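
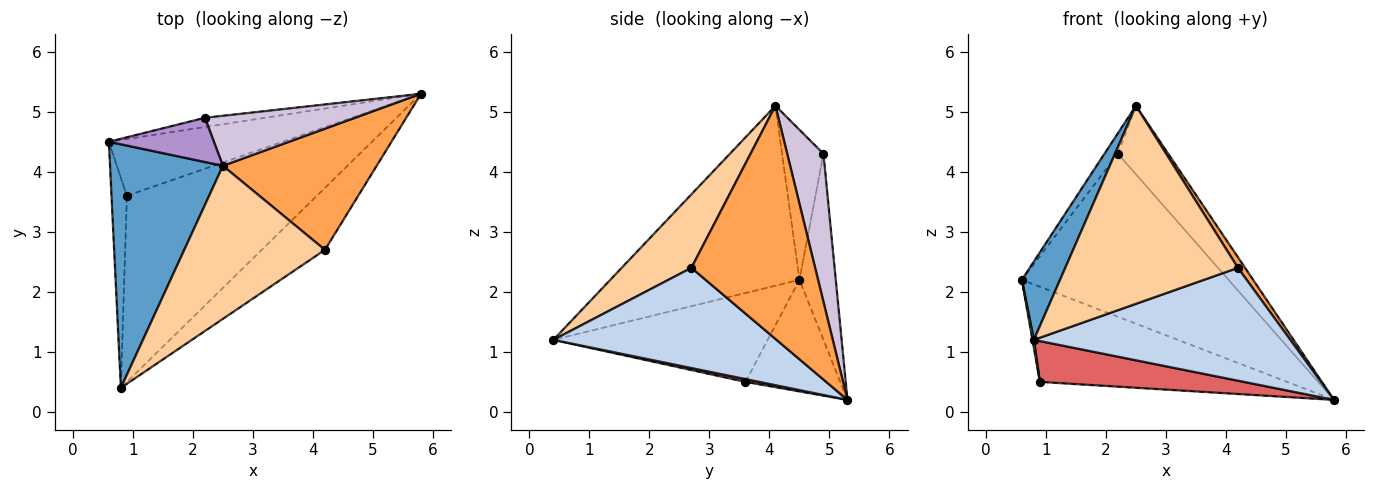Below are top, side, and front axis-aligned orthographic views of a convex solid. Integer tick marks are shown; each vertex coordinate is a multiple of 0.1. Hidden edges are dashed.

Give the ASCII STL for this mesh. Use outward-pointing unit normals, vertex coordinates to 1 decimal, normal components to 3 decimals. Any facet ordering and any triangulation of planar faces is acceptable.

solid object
 facet normal -0.835 -0.168 0.524
  outer loop
   vertex 2.5 4.1 5.1
   vertex 0.6 4.5 2.2
   vertex 0.8 0.4 1.2
  endloop
 endfacet
 facet normal 0.607 -0.697 -0.383
  outer loop
   vertex 4.2 2.7 2.4
   vertex 0.8 0.4 1.2
   vertex 5.8 5.3 0.2
  endloop
 endfacet
 facet normal 0.834 -0.048 0.550
  outer loop
   vertex 4.2 2.7 2.4
   vertex 5.8 5.3 0.2
   vertex 2.5 4.1 5.1
  endloop
 endfacet
 facet normal 0.304 -0.754 0.582
  outer loop
   vertex 4.2 2.7 2.4
   vertex 2.5 4.1 5.1
   vertex 0.8 0.4 1.2
  endloop
 endfacet
 facet normal -0.313 0.816 -0.487
  outer loop
   vertex 0.9 3.6 0.5
   vertex 0.6 4.5 2.2
   vertex 5.8 5.3 0.2
  endloop
 endfacet
 facet normal -0.985 -0.006 -0.170
  outer loop
   vertex 0.9 3.6 0.5
   vertex 0.8 0.4 1.2
   vertex 0.6 4.5 2.2
  endloop
 endfacet
 facet normal 0.014 -0.214 -0.977
  outer loop
   vertex 0.9 3.6 0.5
   vertex 5.8 5.3 0.2
   vertex 0.8 0.4 1.2
  endloop
 endfacet
 facet normal -0.173 0.983 -0.056
  outer loop
   vertex 2.2 4.9 4.3
   vertex 5.8 5.3 0.2
   vertex 0.6 4.5 2.2
  endloop
 endfacet
 facet normal -0.792 0.257 0.554
  outer loop
   vertex 2.2 4.9 4.3
   vertex 0.6 4.5 2.2
   vertex 2.5 4.1 5.1
  endloop
 endfacet
 facet normal 0.503 0.698 0.510
  outer loop
   vertex 2.2 4.9 4.3
   vertex 2.5 4.1 5.1
   vertex 5.8 5.3 0.2
  endloop
 endfacet
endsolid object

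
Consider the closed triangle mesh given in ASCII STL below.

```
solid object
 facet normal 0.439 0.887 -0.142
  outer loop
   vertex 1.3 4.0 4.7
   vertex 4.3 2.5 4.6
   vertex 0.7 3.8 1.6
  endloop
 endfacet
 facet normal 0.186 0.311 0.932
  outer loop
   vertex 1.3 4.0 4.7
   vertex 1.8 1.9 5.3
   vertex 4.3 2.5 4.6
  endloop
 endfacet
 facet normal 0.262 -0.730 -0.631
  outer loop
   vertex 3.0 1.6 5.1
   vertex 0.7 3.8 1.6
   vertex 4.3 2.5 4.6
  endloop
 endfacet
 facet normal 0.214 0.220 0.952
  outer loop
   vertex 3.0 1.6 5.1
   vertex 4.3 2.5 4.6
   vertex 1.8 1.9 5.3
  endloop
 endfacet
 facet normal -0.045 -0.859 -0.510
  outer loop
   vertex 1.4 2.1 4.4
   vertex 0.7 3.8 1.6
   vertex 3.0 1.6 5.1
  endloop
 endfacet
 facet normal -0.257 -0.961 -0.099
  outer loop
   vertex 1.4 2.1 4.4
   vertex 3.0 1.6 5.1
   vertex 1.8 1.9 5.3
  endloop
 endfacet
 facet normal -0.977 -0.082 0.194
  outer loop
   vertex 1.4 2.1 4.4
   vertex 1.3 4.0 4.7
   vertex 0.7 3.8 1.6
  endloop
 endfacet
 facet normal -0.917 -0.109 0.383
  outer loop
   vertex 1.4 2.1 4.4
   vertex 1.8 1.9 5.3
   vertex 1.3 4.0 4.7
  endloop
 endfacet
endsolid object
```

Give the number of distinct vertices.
6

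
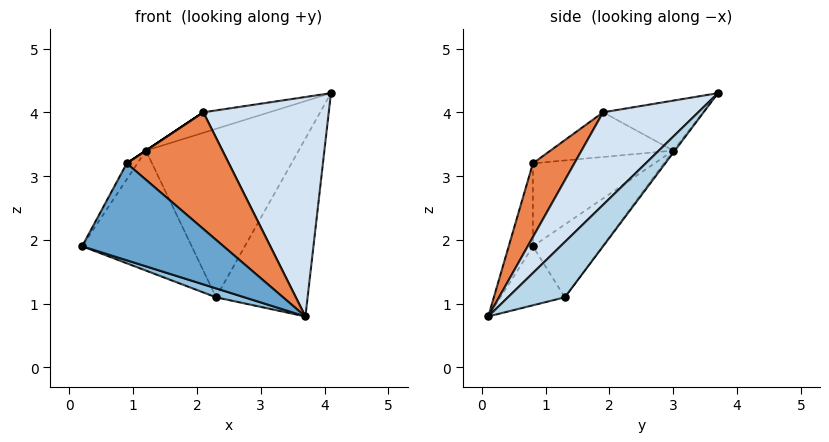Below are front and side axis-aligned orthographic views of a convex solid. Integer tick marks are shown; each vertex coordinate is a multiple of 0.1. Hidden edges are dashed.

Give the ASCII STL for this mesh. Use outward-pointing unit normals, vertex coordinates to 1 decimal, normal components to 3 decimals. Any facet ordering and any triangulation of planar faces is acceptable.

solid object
 facet normal -0.168 -0.982 0.090
  outer loop
   vertex 0.9 0.8 3.2
   vertex 0.2 0.8 1.9
   vertex 3.7 0.1 0.8
  endloop
 endfacet
 facet normal -0.323 -0.142 -0.936
  outer loop
   vertex 2.3 1.3 1.1
   vertex 3.7 0.1 0.8
   vertex 0.2 0.8 1.9
  endloop
 endfacet
 facet normal 0.386 0.621 -0.683
  outer loop
   vertex 2.3 1.3 1.1
   vertex 4.1 3.7 4.3
   vertex 3.7 0.1 0.8
  endloop
 endfacet
 facet normal 0.483 -0.637 0.600
  outer loop
   vertex 2.1 1.9 4.0
   vertex 3.7 0.1 0.8
   vertex 4.1 3.7 4.3
  endloop
 endfacet
 facet normal 0.307 -0.756 0.579
  outer loop
   vertex 2.1 1.9 4.0
   vertex 0.9 0.8 3.2
   vertex 3.7 0.1 0.8
  endloop
 endfacet
 facet normal -0.403 0.634 -0.661
  outer loop
   vertex 1.2 3.0 3.4
   vertex 2.3 1.3 1.1
   vertex 0.2 0.8 1.9
  endloop
 endfacet
 facet normal -0.008 0.802 -0.597
  outer loop
   vertex 1.2 3.0 3.4
   vertex 4.1 3.7 4.3
   vertex 2.3 1.3 1.1
  endloop
 endfacet
 facet normal -0.338 0.223 0.915
  outer loop
   vertex 1.2 3.0 3.4
   vertex 2.1 1.9 4.0
   vertex 4.1 3.7 4.3
  endloop
 endfacet
 facet normal -0.878 0.077 0.473
  outer loop
   vertex 1.2 3.0 3.4
   vertex 0.2 0.8 1.9
   vertex 0.9 0.8 3.2
  endloop
 endfacet
 facet normal -0.555 0.000 0.832
  outer loop
   vertex 1.2 3.0 3.4
   vertex 0.9 0.8 3.2
   vertex 2.1 1.9 4.0
  endloop
 endfacet
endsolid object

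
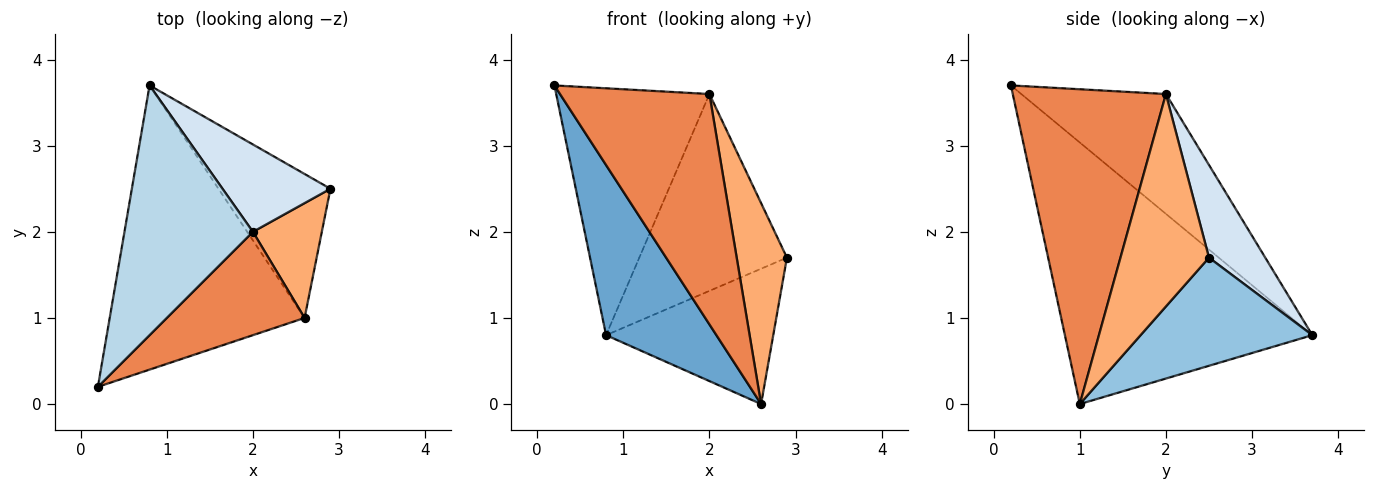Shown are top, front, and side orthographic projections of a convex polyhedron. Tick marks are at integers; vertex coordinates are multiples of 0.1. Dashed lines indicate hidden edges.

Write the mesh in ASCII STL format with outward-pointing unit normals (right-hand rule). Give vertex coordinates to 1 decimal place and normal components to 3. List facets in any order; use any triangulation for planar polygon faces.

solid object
 facet normal -0.755 -0.337 -0.563
  outer loop
   vertex 2.6 1.0 0.0
   vertex 0.2 0.2 3.7
   vertex 0.8 3.7 0.8
  endloop
 endfacet
 facet normal 0.575 0.560 -0.596
  outer loop
   vertex 2.6 1.0 0.0
   vertex 0.8 3.7 0.8
   vertex 2.9 2.5 1.7
  endloop
 endfacet
 facet normal -0.553 0.586 0.593
  outer loop
   vertex 2.0 2.0 3.6
   vertex 0.8 3.7 0.8
   vertex 0.2 0.2 3.7
  endloop
 endfacet
 facet normal 0.329 0.863 0.383
  outer loop
   vertex 2.0 2.0 3.6
   vertex 2.9 2.5 1.7
   vertex 0.8 3.7 0.8
  endloop
 endfacet
 facet normal 0.683 -0.666 0.299
  outer loop
   vertex 2.0 2.0 3.6
   vertex 0.2 0.2 3.7
   vertex 2.6 1.0 0.0
  endloop
 endfacet
 facet normal 0.837 -0.475 0.271
  outer loop
   vertex 2.0 2.0 3.6
   vertex 2.6 1.0 0.0
   vertex 2.9 2.5 1.7
  endloop
 endfacet
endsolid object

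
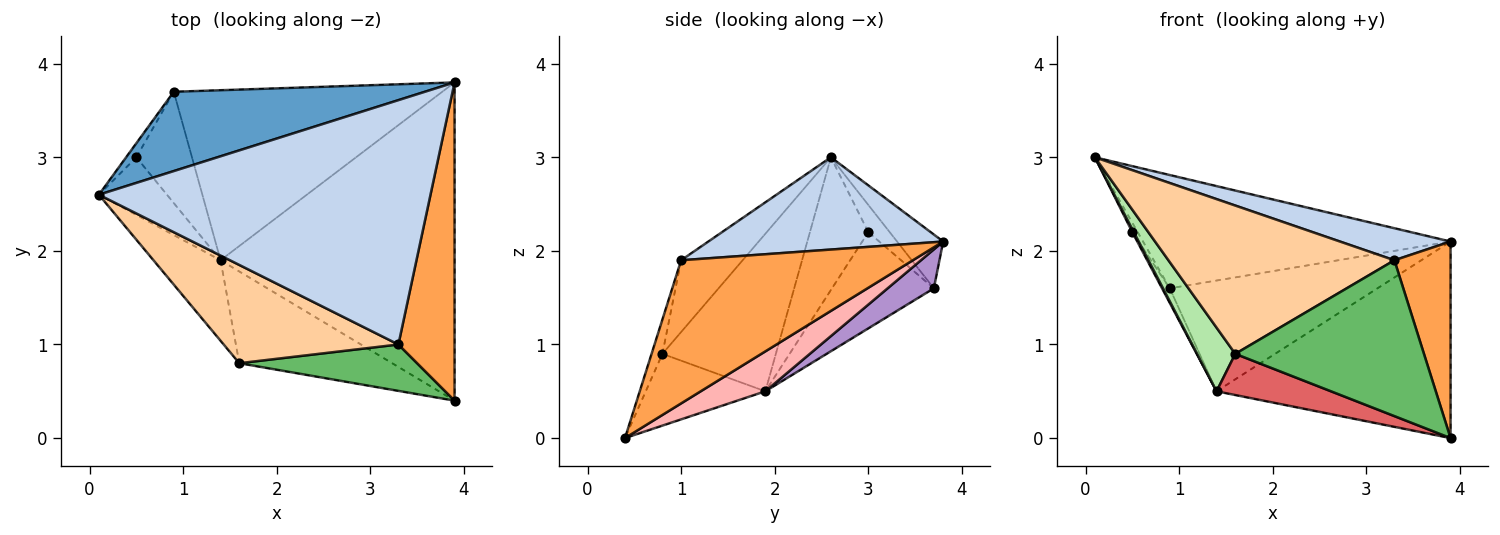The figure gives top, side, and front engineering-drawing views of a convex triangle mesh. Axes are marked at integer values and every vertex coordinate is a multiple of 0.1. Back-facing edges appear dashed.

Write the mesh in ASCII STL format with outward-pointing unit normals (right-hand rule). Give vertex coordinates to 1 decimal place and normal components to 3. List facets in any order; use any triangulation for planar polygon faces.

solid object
 facet normal -0.122 0.813 0.569
  outer loop
   vertex 0.9 3.7 1.6
   vertex 0.1 2.6 3.0
   vertex 3.9 3.8 2.1
  endloop
 endfacet
 facet normal 0.266 -0.125 0.956
  outer loop
   vertex 3.3 1.0 1.9
   vertex 3.9 3.8 2.1
   vertex 0.1 2.6 3.0
  endloop
 endfacet
 facet normal 0.908 -0.220 0.356
  outer loop
   vertex 3.3 1.0 1.9
   vertex 3.9 0.4 0.0
   vertex 3.9 3.8 2.1
  endloop
 endfacet
 facet normal -0.221 -0.813 0.539
  outer loop
   vertex 3.3 1.0 1.9
   vertex 0.1 2.6 3.0
   vertex 1.6 0.8 0.9
  endloop
 endfacet
 facet normal -0.055 -0.957 0.285
  outer loop
   vertex 3.3 1.0 1.9
   vertex 1.6 0.8 0.9
   vertex 3.9 0.4 0.0
  endloop
 endfacet
 facet normal -0.879 -0.296 -0.374
  outer loop
   vertex 1.4 1.9 0.5
   vertex 1.6 0.8 0.9
   vertex 0.1 2.6 3.0
  endloop
 endfacet
 facet normal -0.394 -0.377 -0.839
  outer loop
   vertex 1.4 1.9 0.5
   vertex 3.9 0.4 0.0
   vertex 1.6 0.8 0.9
  endloop
 endfacet
 facet normal 0.144 0.520 -0.842
  outer loop
   vertex 1.4 1.9 0.5
   vertex 3.9 3.8 2.1
   vertex 3.9 0.4 0.0
  endloop
 endfacet
 facet normal 0.121 0.542 -0.832
  outer loop
   vertex 1.4 1.9 0.5
   vertex 0.9 3.7 1.6
   vertex 3.9 3.8 2.1
  endloop
 endfacet
 facet normal -0.912 0.228 -0.342
  outer loop
   vertex 0.5 3.0 2.2
   vertex 0.1 2.6 3.0
   vertex 0.9 3.7 1.6
  endloop
 endfacet
 facet normal -0.890 -0.023 -0.456
  outer loop
   vertex 0.5 3.0 2.2
   vertex 1.4 1.9 0.5
   vertex 0.1 2.6 3.0
  endloop
 endfacet
 facet normal -0.864 0.065 -0.500
  outer loop
   vertex 0.5 3.0 2.2
   vertex 0.9 3.7 1.6
   vertex 1.4 1.9 0.5
  endloop
 endfacet
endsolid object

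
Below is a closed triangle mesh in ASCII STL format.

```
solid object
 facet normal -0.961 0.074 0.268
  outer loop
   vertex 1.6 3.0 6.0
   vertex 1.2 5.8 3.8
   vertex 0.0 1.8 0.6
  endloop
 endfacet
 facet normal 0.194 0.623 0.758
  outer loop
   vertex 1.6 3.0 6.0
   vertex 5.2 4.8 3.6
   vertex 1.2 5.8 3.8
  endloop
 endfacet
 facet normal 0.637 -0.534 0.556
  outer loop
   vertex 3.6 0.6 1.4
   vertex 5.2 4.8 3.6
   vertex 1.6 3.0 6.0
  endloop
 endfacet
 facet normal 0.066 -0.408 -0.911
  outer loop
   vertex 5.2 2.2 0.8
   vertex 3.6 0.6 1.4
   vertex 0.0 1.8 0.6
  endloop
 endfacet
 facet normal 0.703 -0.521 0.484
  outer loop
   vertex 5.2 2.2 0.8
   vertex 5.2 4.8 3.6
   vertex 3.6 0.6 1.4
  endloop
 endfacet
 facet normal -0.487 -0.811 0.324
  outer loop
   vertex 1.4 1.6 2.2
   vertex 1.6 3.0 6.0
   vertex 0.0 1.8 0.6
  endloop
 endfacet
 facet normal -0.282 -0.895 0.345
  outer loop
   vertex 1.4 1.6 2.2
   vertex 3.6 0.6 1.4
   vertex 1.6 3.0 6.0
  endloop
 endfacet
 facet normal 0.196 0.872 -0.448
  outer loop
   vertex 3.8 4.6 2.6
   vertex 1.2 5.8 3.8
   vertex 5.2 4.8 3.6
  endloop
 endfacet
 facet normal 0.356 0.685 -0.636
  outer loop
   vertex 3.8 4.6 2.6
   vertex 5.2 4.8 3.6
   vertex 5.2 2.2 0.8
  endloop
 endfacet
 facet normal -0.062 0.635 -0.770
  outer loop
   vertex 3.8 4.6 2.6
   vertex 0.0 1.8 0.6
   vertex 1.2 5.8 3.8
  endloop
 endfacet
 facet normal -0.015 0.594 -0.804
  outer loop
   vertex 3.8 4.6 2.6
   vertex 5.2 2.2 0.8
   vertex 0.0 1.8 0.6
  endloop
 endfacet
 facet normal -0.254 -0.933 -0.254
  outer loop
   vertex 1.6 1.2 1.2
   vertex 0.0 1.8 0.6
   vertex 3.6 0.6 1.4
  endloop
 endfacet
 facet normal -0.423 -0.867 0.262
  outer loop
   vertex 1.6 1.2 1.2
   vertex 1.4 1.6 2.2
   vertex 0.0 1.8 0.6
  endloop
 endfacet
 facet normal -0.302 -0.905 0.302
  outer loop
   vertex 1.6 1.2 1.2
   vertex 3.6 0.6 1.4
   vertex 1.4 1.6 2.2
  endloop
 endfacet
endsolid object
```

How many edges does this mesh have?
21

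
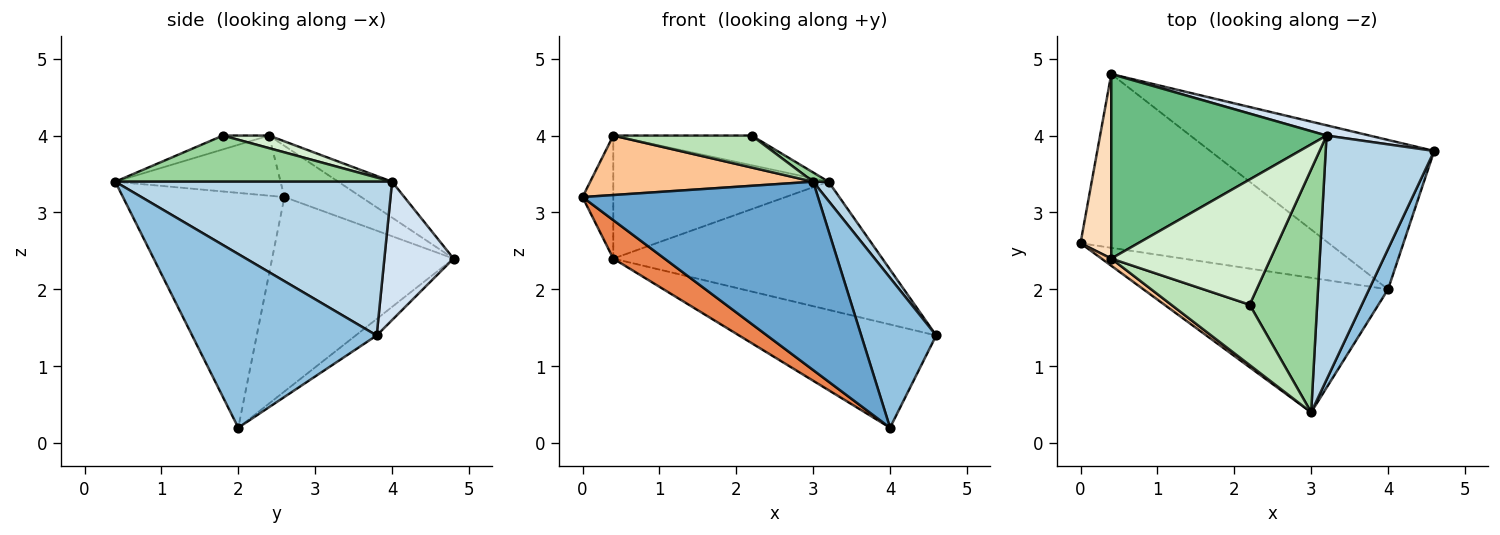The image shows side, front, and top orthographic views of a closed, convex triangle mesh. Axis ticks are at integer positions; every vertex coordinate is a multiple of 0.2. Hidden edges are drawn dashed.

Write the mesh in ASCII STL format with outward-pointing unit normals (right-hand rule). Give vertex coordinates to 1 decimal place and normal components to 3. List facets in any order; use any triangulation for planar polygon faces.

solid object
 facet normal -0.487 -0.711 -0.508
  outer loop
   vertex 4.0 2.0 0.2
   vertex 3.0 0.4 3.4
   vertex 0.0 2.6 3.2
  endloop
 endfacet
 facet normal 0.922 -0.374 0.101
  outer loop
   vertex 4.0 2.0 0.2
   vertex 4.6 3.8 1.4
   vertex 3.0 0.4 3.4
  endloop
 endfacet
 facet normal 0.816 -0.045 0.576
  outer loop
   vertex 3.2 4.0 3.4
   vertex 3.0 0.4 3.4
   vertex 4.6 3.8 1.4
  endloop
 endfacet
 facet normal 0.248 0.966 0.077
  outer loop
   vertex 0.4 4.8 2.4
   vertex 3.2 4.0 3.4
   vertex 4.6 3.8 1.4
  endloop
 endfacet
 facet normal -0.607 -0.172 -0.776
  outer loop
   vertex 0.4 4.8 2.4
   vertex 4.0 2.0 0.2
   vertex 0.0 2.6 3.2
  endloop
 endfacet
 facet normal -0.060 0.568 -0.821
  outer loop
   vertex 0.4 4.8 2.4
   vertex 4.6 3.8 1.4
   vertex 4.0 2.0 0.2
  endloop
 endfacet
 facet normal -0.593 -0.800 0.096
  outer loop
   vertex 0.4 2.4 4.0
   vertex 0.0 2.6 3.2
   vertex 3.0 0.4 3.4
  endloop
 endfacet
 facet normal -0.811 0.324 0.487
  outer loop
   vertex 0.4 2.4 4.0
   vertex 0.4 4.8 2.4
   vertex 0.0 2.6 3.2
  endloop
 endfacet
 facet normal -0.137 0.549 0.824
  outer loop
   vertex 0.4 2.4 4.0
   vertex 3.2 4.0 3.4
   vertex 0.4 4.8 2.4
  endloop
 endfacet
 facet normal 0.564 -0.031 0.825
  outer loop
   vertex 2.2 1.8 4.0
   vertex 3.0 0.4 3.4
   vertex 3.2 4.0 3.4
  endloop
 endfacet
 facet normal -0.154 -0.462 0.873
  outer loop
   vertex 2.2 1.8 4.0
   vertex 0.4 2.4 4.0
   vertex 3.0 0.4 3.4
  endloop
 endfacet
 facet normal 0.077 0.230 0.970
  outer loop
   vertex 2.2 1.8 4.0
   vertex 3.2 4.0 3.4
   vertex 0.4 2.4 4.0
  endloop
 endfacet
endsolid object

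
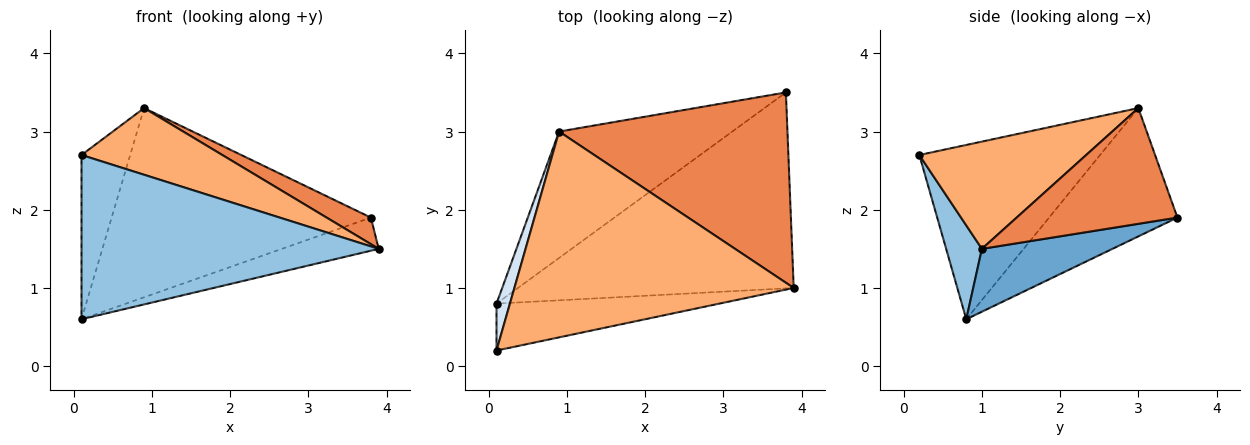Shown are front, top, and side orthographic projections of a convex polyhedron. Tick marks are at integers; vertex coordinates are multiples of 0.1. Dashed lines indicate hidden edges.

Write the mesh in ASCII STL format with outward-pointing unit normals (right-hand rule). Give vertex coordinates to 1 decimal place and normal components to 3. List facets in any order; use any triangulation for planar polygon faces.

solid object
 facet normal 0.219 0.163 -0.962
  outer loop
   vertex 3.8 3.5 1.9
   vertex 3.9 1.0 1.5
   vertex 0.1 0.8 0.6
  endloop
 endfacet
 facet normal 0.115 -0.955 -0.273
  outer loop
   vertex 0.1 0.2 2.7
   vertex 0.1 0.8 0.6
   vertex 3.9 1.0 1.5
  endloop
 endfacet
 facet normal -0.381 0.769 -0.514
  outer loop
   vertex 0.9 3.0 3.3
   vertex 3.8 3.5 1.9
   vertex 0.1 0.8 0.6
  endloop
 endfacet
 facet normal -0.963 0.259 0.074
  outer loop
   vertex 0.9 3.0 3.3
   vertex 0.1 0.8 0.6
   vertex 0.1 0.2 2.7
  endloop
 endfacet
 facet normal 0.449 -0.124 0.885
  outer loop
   vertex 0.9 3.0 3.3
   vertex 3.9 1.0 1.5
   vertex 3.8 3.5 1.9
  endloop
 endfacet
 facet normal 0.343 -0.290 0.894
  outer loop
   vertex 0.9 3.0 3.3
   vertex 0.1 0.2 2.7
   vertex 3.9 1.0 1.5
  endloop
 endfacet
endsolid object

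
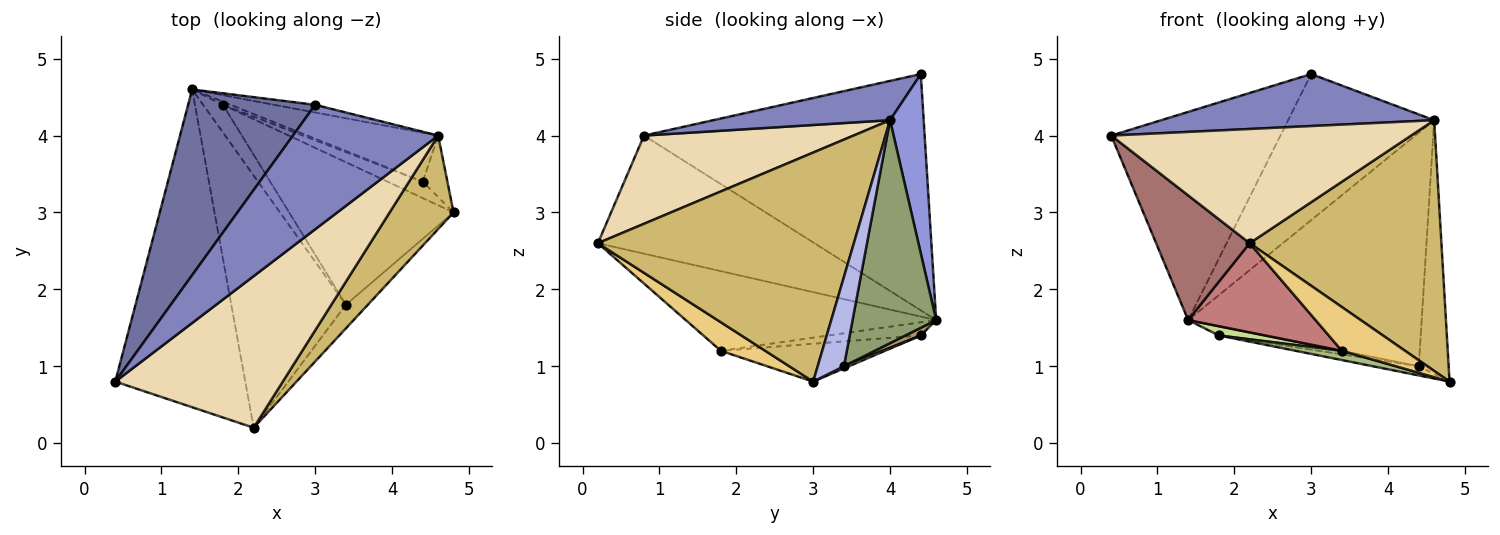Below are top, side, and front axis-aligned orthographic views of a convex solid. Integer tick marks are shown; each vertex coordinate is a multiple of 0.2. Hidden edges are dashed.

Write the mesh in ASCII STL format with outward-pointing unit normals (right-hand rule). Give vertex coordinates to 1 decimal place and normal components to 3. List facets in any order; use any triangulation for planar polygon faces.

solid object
 facet normal -0.778 0.469 0.418
  outer loop
   vertex 3.0 4.4 4.8
   vertex 1.4 4.6 1.6
   vertex 0.4 0.8 4.0
  endloop
 endfacet
 facet normal 0.242 -0.374 0.895
  outer loop
   vertex 4.6 4.0 4.2
   vertex 3.0 4.4 4.8
   vertex 0.4 0.8 4.0
  endloop
 endfacet
 facet normal 0.224 0.973 -0.051
  outer loop
   vertex 4.6 4.0 4.2
   vertex 1.4 4.6 1.6
   vertex 3.0 4.4 4.8
  endloop
 endfacet
 facet normal 0.649 0.739 -0.179
  outer loop
   vertex 4.4 3.4 1.0
   vertex 4.6 4.0 4.2
   vertex 4.8 3.0 0.8
  endloop
 endfacet
 facet normal 0.331 0.924 -0.194
  outer loop
   vertex 4.4 3.4 1.0
   vertex 1.4 4.6 1.6
   vertex 4.6 4.0 4.2
  endloop
 endfacet
 facet normal -0.224 -0.063 -0.973
  outer loop
   vertex 1.8 4.4 1.4
   vertex 4.8 3.0 0.8
   vertex 3.4 1.8 1.2
  endloop
 endfacet
 facet normal -0.535 -0.267 -0.802
  outer loop
   vertex 1.8 4.4 1.4
   vertex 3.4 1.8 1.2
   vertex 1.4 4.6 1.6
  endloop
 endfacet
 facet normal 0.054 0.490 -0.870
  outer loop
   vertex 1.8 4.4 1.4
   vertex 4.4 3.4 1.0
   vertex 4.8 3.0 0.8
  endloop
 endfacet
 facet normal 0.302 0.905 -0.302
  outer loop
   vertex 1.8 4.4 1.4
   vertex 1.4 4.6 1.6
   vertex 4.4 3.4 1.0
  endloop
 endfacet
 facet normal 0.781 -0.585 0.218
  outer loop
   vertex 2.2 0.2 2.6
   vertex 4.8 3.0 0.8
   vertex 4.6 4.0 4.2
  endloop
 endfacet
 facet normal 0.526 -0.748 -0.404
  outer loop
   vertex 2.2 0.2 2.6
   vertex 3.4 1.8 1.2
   vertex 4.8 3.0 0.8
  endloop
 endfacet
 facet normal 0.388 -0.555 0.736
  outer loop
   vertex 2.2 0.2 2.6
   vertex 4.6 4.0 4.2
   vertex 0.4 0.8 4.0
  endloop
 endfacet
 facet normal -0.646 -0.279 -0.711
  outer loop
   vertex 2.2 0.2 2.6
   vertex 0.4 0.8 4.0
   vertex 1.4 4.6 1.6
  endloop
 endfacet
 facet normal -0.548 -0.279 -0.789
  outer loop
   vertex 2.2 0.2 2.6
   vertex 1.4 4.6 1.6
   vertex 3.4 1.8 1.2
  endloop
 endfacet
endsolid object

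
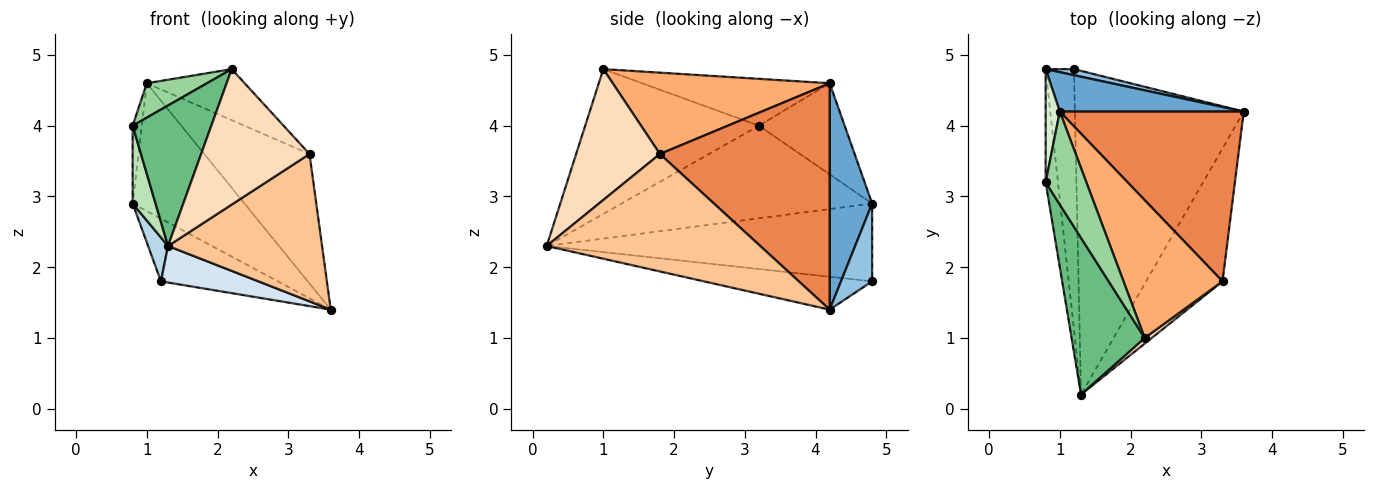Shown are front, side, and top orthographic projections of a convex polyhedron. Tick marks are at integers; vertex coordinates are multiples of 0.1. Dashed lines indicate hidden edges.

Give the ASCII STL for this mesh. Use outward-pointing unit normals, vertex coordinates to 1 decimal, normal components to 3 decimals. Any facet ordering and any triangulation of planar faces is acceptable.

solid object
 facet normal 0.341 0.898 0.277
  outer loop
   vertex 1.0 4.2 4.6
   vertex 3.6 4.2 1.4
   vertex 0.8 4.8 2.9
  endloop
 endfacet
 facet normal 0.256 0.962 0.093
  outer loop
   vertex 1.2 4.8 1.8
   vertex 0.8 4.8 2.9
   vertex 3.6 4.2 1.4
  endloop
 endfacet
 facet normal -0.938 -0.057 -0.341
  outer loop
   vertex 1.2 4.8 1.8
   vertex 1.3 0.2 2.3
   vertex 0.8 4.8 2.9
  endloop
 endfacet
 facet normal -0.190 -0.110 -0.976
  outer loop
   vertex 1.2 4.8 1.8
   vertex 3.6 4.2 1.4
   vertex 1.3 0.2 2.3
  endloop
 endfacet
 facet normal 0.699 0.433 0.568
  outer loop
   vertex 3.3 1.8 3.6
   vertex 3.6 4.2 1.4
   vertex 1.0 4.2 4.6
  endloop
 endfacet
 facet normal 0.610 0.275 0.743
  outer loop
   vertex 3.3 1.8 3.6
   vertex 1.0 4.2 4.6
   vertex 2.2 1.0 4.8
  endloop
 endfacet
 facet normal 0.717 -0.517 -0.467
  outer loop
   vertex 3.3 1.8 3.6
   vertex 1.3 0.2 2.3
   vertex 3.6 4.2 1.4
  endloop
 endfacet
 facet normal 0.611 -0.791 0.033
  outer loop
   vertex 3.3 1.8 3.6
   vertex 2.2 1.0 4.8
   vertex 1.3 0.2 2.3
  endloop
 endfacet
 facet normal -0.828 -0.375 0.418
  outer loop
   vertex 0.8 3.2 4.0
   vertex 1.3 0.2 2.3
   vertex 2.2 1.0 4.8
  endloop
 endfacet
 facet normal -0.734 -0.235 0.637
  outer loop
   vertex 0.8 3.2 4.0
   vertex 2.2 1.0 4.8
   vertex 1.0 4.2 4.6
  endloop
 endfacet
 facet normal -0.987 -0.090 -0.131
  outer loop
   vertex 0.8 3.2 4.0
   vertex 0.8 4.8 2.9
   vertex 1.3 0.2 2.3
  endloop
 endfacet
 facet normal -0.983 0.105 0.153
  outer loop
   vertex 0.8 3.2 4.0
   vertex 1.0 4.2 4.6
   vertex 0.8 4.8 2.9
  endloop
 endfacet
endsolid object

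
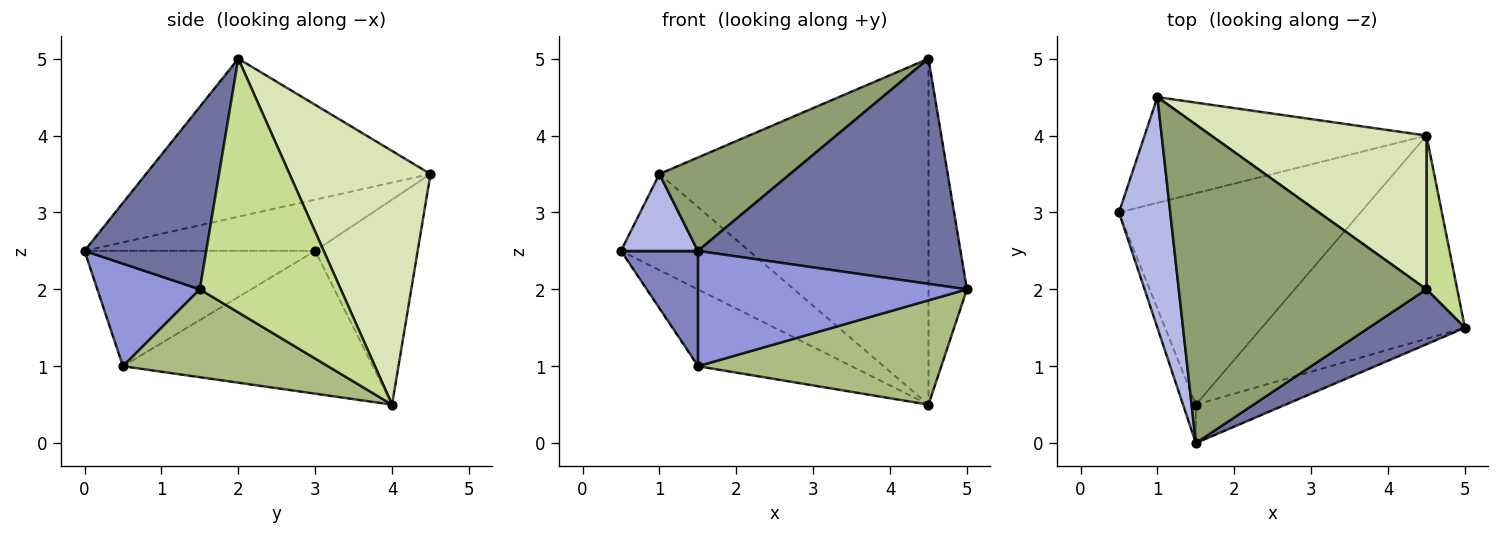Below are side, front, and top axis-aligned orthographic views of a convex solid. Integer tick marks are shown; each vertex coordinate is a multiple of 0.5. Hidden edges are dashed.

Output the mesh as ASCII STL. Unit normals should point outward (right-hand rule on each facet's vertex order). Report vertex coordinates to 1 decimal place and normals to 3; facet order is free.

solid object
 facet normal 0.411 -0.886 0.216
  outer loop
   vertex 4.5 2.0 5.0
   vertex 1.5 0.0 2.5
   vertex 5.0 1.5 2.0
  endloop
 endfacet
 facet normal -0.943 -0.314 -0.105
  outer loop
   vertex 1.5 0.5 1.0
   vertex 1.5 0.0 2.5
   vertex 0.5 3.0 2.5
  endloop
 endfacet
 facet normal 0.340 -0.892 -0.297
  outer loop
   vertex 1.5 0.5 1.0
   vertex 5.0 1.5 2.0
   vertex 1.5 0.0 2.5
  endloop
 endfacet
 facet normal -0.688 -0.229 0.688
  outer loop
   vertex 1.0 4.5 3.5
   vertex 0.5 3.0 2.5
   vertex 1.5 0.0 2.5
  endloop
 endfacet
 facet normal -0.522 -0.240 0.818
  outer loop
   vertex 1.0 4.5 3.5
   vertex 1.5 0.0 2.5
   vertex 4.5 2.0 5.0
  endloop
 endfacet
 facet normal 0.359 -0.426 -0.830
  outer loop
   vertex 4.5 4.0 0.5
   vertex 5.0 1.5 2.0
   vertex 1.5 0.5 1.0
  endloop
 endfacet
 facet normal 0.958 0.261 0.116
  outer loop
   vertex 4.5 4.0 0.5
   vertex 4.5 2.0 5.0
   vertex 5.0 1.5 2.0
  endloop
 endfacet
 facet normal 0.432 0.824 0.366
  outer loop
   vertex 4.5 4.0 0.5
   vertex 1.0 4.5 3.5
   vertex 4.5 2.0 5.0
  endloop
 endfacet
 facet normal -0.485 0.299 -0.822
  outer loop
   vertex 4.5 4.0 0.5
   vertex 1.5 0.5 1.0
   vertex 0.5 3.0 2.5
  endloop
 endfacet
 facet normal -0.474 0.592 -0.652
  outer loop
   vertex 4.5 4.0 0.5
   vertex 0.5 3.0 2.5
   vertex 1.0 4.5 3.5
  endloop
 endfacet
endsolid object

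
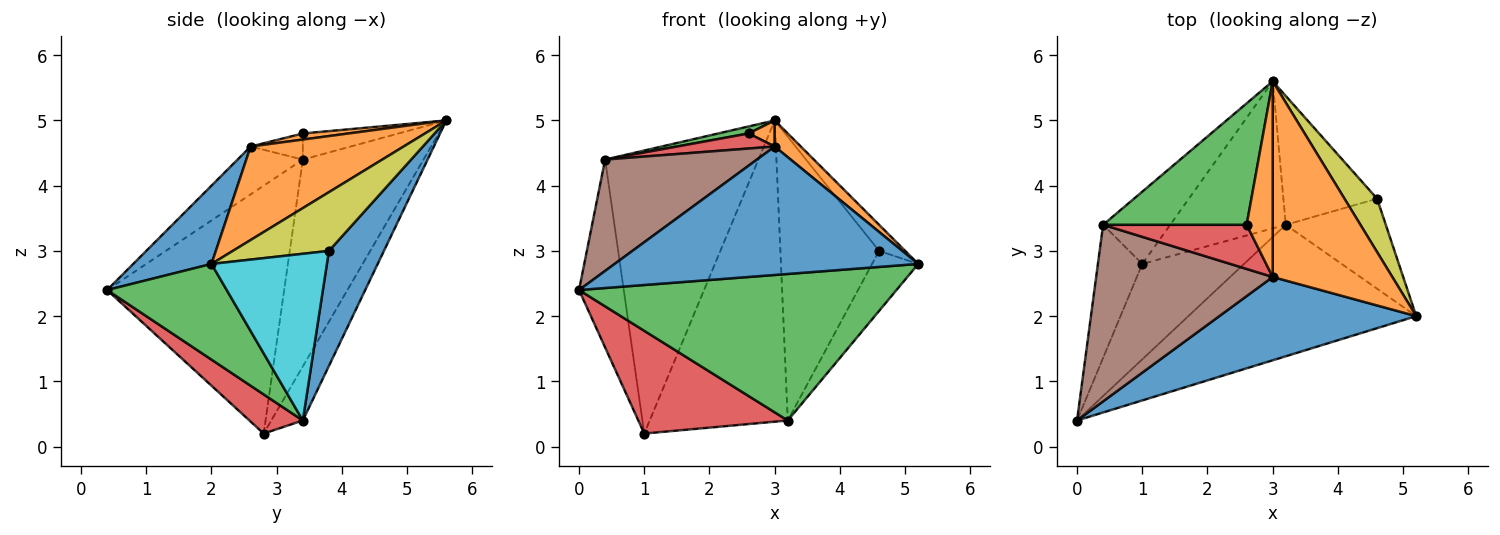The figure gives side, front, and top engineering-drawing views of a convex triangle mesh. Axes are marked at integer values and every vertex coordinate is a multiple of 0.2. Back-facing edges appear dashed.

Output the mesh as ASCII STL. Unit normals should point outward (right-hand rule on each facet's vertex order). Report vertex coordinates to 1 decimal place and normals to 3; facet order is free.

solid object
 facet normal 0.211 -0.820 0.532
  outer loop
   vertex 3.0 2.6 4.6
   vertex 0.0 0.4 2.4
   vertex 5.2 2.0 2.8
  endloop
 endfacet
 facet normal 0.613 -0.104 0.783
  outer loop
   vertex 3.0 2.6 4.6
   vertex 5.2 2.0 2.8
   vertex 3.0 5.6 5.0
  endloop
 endfacet
 facet normal 0.270 -0.717 -0.643
  outer loop
   vertex 3.2 3.4 0.4
   vertex 5.2 2.0 2.8
   vertex 0.0 0.4 2.4
  endloop
 endfacet
 facet normal 0.253 -0.709 -0.658
  outer loop
   vertex 3.2 3.4 0.4
   vertex 0.0 0.4 2.4
   vertex 1.0 2.8 0.2
  endloop
 endfacet
 facet normal -0.201 0.880 -0.430
  outer loop
   vertex 3.2 3.4 0.4
   vertex 1.0 2.8 0.2
   vertex 3.0 5.6 5.0
  endloop
 endfacet
 facet normal -0.223 -0.520 0.825
  outer loop
   vertex 0.4 3.4 4.4
   vertex 0.0 0.4 2.4
   vertex 3.0 2.6 4.6
  endloop
 endfacet
 facet normal -0.955 0.241 -0.171
  outer loop
   vertex 0.4 3.4 4.4
   vertex 1.0 2.8 0.2
   vertex 0.0 0.4 2.4
  endloop
 endfacet
 facet normal -0.606 0.770 -0.197
  outer loop
   vertex 0.4 3.4 4.4
   vertex 3.0 5.6 5.0
   vertex 1.0 2.8 0.2
  endloop
 endfacet
 facet normal 0.851 0.231 0.473
  outer loop
   vertex 4.6 3.8 3.0
   vertex 3.0 5.6 5.0
   vertex 5.2 2.0 2.8
  endloop
 endfacet
 facet normal 0.811 0.324 -0.487
  outer loop
   vertex 4.6 3.8 3.0
   vertex 5.2 2.0 2.8
   vertex 3.2 3.4 0.4
  endloop
 endfacet
 facet normal 0.453 0.812 -0.369
  outer loop
   vertex 4.6 3.8 3.0
   vertex 3.2 3.4 0.4
   vertex 3.0 5.6 5.0
  endloop
 endfacet
 facet normal 0.225 -0.129 0.966
  outer loop
   vertex 2.6 3.4 4.8
   vertex 3.0 2.6 4.6
   vertex 3.0 5.6 5.0
  endloop
 endfacet
 facet normal -0.179 -0.057 0.982
  outer loop
   vertex 2.6 3.4 4.8
   vertex 3.0 5.6 5.0
   vertex 0.4 3.4 4.4
  endloop
 endfacet
 facet normal -0.170 -0.318 0.933
  outer loop
   vertex 2.6 3.4 4.8
   vertex 0.4 3.4 4.4
   vertex 3.0 2.6 4.6
  endloop
 endfacet
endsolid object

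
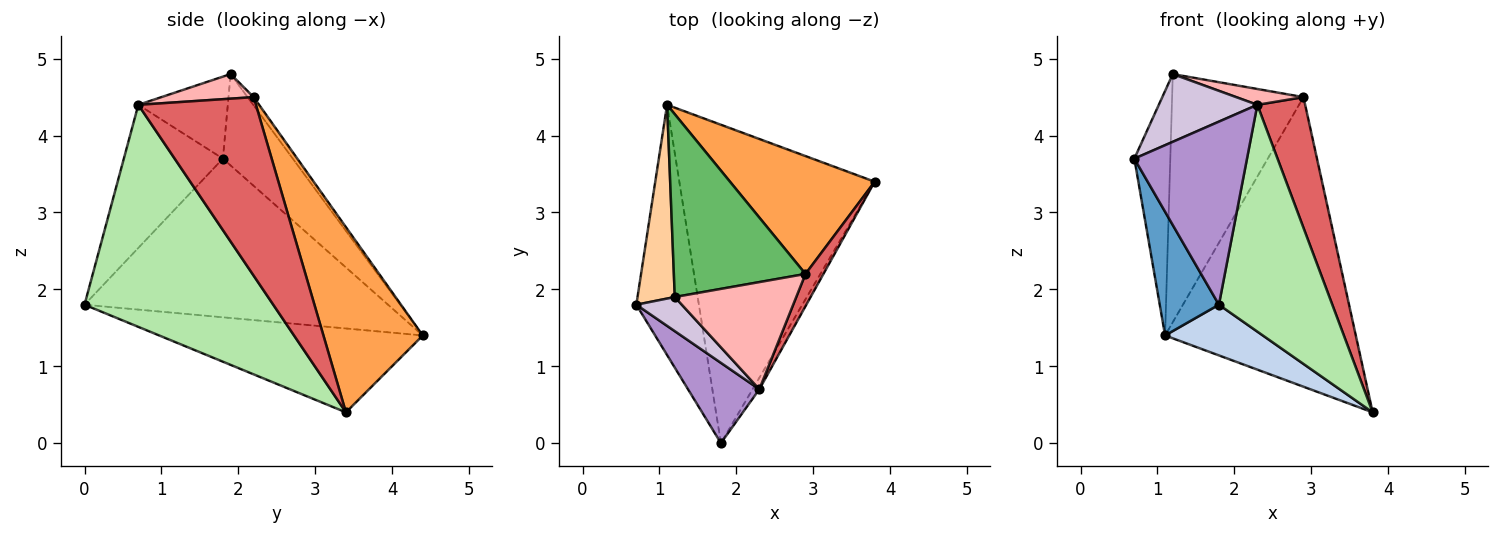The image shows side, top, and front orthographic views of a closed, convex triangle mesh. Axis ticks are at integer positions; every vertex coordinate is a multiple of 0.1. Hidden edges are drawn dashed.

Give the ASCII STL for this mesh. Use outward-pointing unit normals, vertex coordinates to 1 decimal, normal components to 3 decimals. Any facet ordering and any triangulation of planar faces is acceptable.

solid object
 facet normal -0.915 -0.178 -0.361
  outer loop
   vertex 1.8 0.0 1.8
   vertex 0.7 1.8 3.7
   vertex 1.1 4.4 1.4
  endloop
 endfacet
 facet normal -0.390 -0.145 -0.909
  outer loop
   vertex 1.8 0.0 1.8
   vertex 1.1 4.4 1.4
   vertex 3.8 3.4 0.4
  endloop
 endfacet
 facet normal 0.435 0.834 0.340
  outer loop
   vertex 2.9 2.2 4.5
   vertex 3.8 3.4 0.4
   vertex 1.1 4.4 1.4
  endloop
 endfacet
 facet normal -0.836 0.430 0.341
  outer loop
   vertex 1.2 1.9 4.8
   vertex 1.1 4.4 1.4
   vertex 0.7 1.8 3.7
  endloop
 endfacet
 facet normal -0.037 0.805 0.593
  outer loop
   vertex 1.2 1.9 4.8
   vertex 2.9 2.2 4.5
   vertex 1.1 4.4 1.4
  endloop
 endfacet
 facet normal 0.857 -0.515 -0.026
  outer loop
   vertex 2.3 0.7 4.4
   vertex 1.8 0.0 1.8
   vertex 3.8 3.4 0.4
  endloop
 endfacet
 facet normal 0.922 -0.375 0.093
  outer loop
   vertex 2.3 0.7 4.4
   vertex 3.8 3.4 0.4
   vertex 2.9 2.2 4.5
  endloop
 endfacet
 facet normal 0.196 -0.143 0.970
  outer loop
   vertex 2.3 0.7 4.4
   vertex 2.9 2.2 4.5
   vertex 1.2 1.9 4.8
  endloop
 endfacet
 facet normal -0.627 -0.713 0.313
  outer loop
   vertex 2.3 0.7 4.4
   vertex 0.7 1.8 3.7
   vertex 1.8 0.0 1.8
  endloop
 endfacet
 facet normal -0.630 -0.694 0.349
  outer loop
   vertex 2.3 0.7 4.4
   vertex 1.2 1.9 4.8
   vertex 0.7 1.8 3.7
  endloop
 endfacet
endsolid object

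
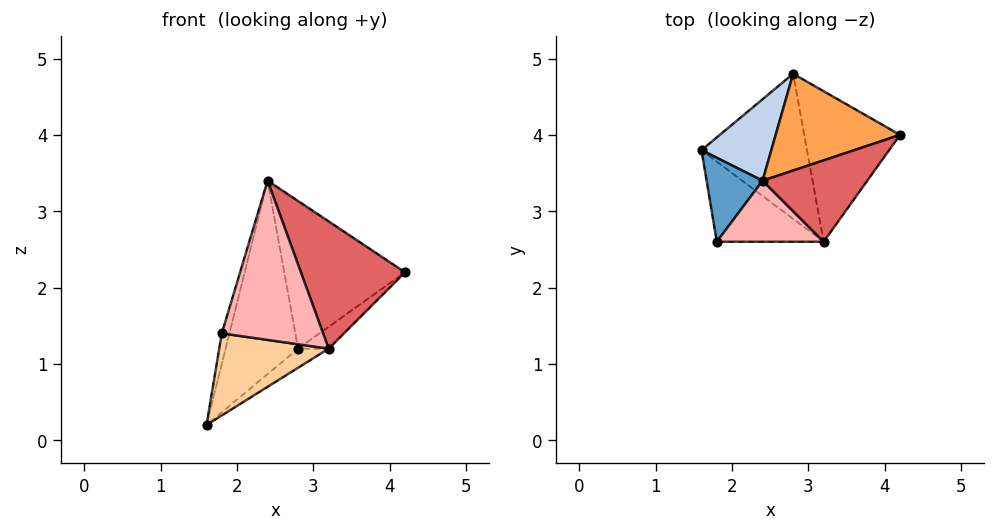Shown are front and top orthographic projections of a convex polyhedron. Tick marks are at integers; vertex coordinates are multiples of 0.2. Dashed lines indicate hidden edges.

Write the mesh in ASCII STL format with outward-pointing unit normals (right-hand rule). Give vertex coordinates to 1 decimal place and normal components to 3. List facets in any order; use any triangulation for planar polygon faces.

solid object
 facet normal -0.963 0.092 0.252
  outer loop
   vertex 2.4 3.4 3.4
   vertex 1.6 3.8 0.2
   vertex 1.8 2.6 1.4
  endloop
 endfacet
 facet normal -0.737 0.623 0.262
  outer loop
   vertex 2.8 4.8 1.2
   vertex 1.6 3.8 0.2
   vertex 2.4 3.4 3.4
  endloop
 endfacet
 facet normal 0.086 0.833 0.546
  outer loop
   vertex 2.8 4.8 1.2
   vertex 2.4 3.4 3.4
   vertex 4.2 4.0 2.2
  endloop
 endfacet
 facet normal -0.099 -0.712 -0.695
  outer loop
   vertex 3.2 2.6 1.2
   vertex 1.8 2.6 1.4
   vertex 1.6 3.8 0.2
  endloop
 endfacet
 facet normal 0.583 0.106 -0.806
  outer loop
   vertex 3.2 2.6 1.2
   vertex 1.6 3.8 0.2
   vertex 2.8 4.8 1.2
  endloop
 endfacet
 facet normal 0.619 0.113 -0.777
  outer loop
   vertex 3.2 2.6 1.2
   vertex 2.8 4.8 1.2
   vertex 4.2 4.0 2.2
  endloop
 endfacet
 facet normal 0.539 -0.709 0.454
  outer loop
   vertex 3.2 2.6 1.2
   vertex 4.2 4.0 2.2
   vertex 2.4 3.4 3.4
  endloop
 endfacet
 facet normal 0.051 -0.932 0.358
  outer loop
   vertex 3.2 2.6 1.2
   vertex 2.4 3.4 3.4
   vertex 1.8 2.6 1.4
  endloop
 endfacet
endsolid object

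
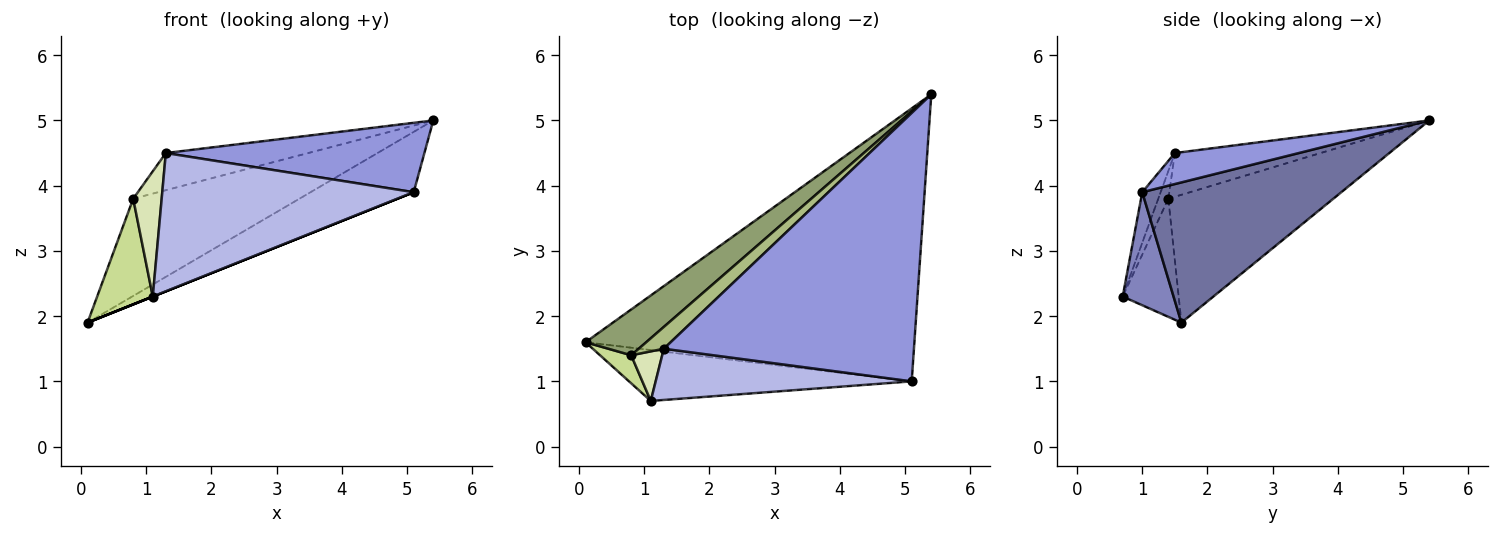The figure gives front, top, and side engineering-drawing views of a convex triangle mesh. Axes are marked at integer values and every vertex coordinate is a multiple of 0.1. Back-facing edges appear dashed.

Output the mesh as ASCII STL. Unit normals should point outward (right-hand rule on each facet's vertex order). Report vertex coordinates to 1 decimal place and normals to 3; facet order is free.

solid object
 facet normal 0.384 0.199 -0.901
  outer loop
   vertex 5.1 1.0 3.9
   vertex 0.1 1.6 1.9
   vertex 5.4 5.4 5.0
  endloop
 endfacet
 facet normal 0.371 0.000 -0.928
  outer loop
   vertex 5.1 1.0 3.9
   vertex 1.1 0.7 2.3
   vertex 0.1 1.6 1.9
  endloop
 endfacet
 facet normal 0.119 -0.248 0.961
  outer loop
   vertex 5.1 1.0 3.9
   vertex 5.4 5.4 5.0
   vertex 1.3 1.5 4.5
  endloop
 endfacet
 facet normal -0.068 -0.936 0.346
  outer loop
   vertex 5.1 1.0 3.9
   vertex 1.3 1.5 4.5
   vertex 1.1 0.7 2.3
  endloop
 endfacet
 facet normal -0.668 0.673 0.317
  outer loop
   vertex 0.8 1.4 3.8
   vertex 5.4 5.4 5.0
   vertex 0.1 1.6 1.9
  endloop
 endfacet
 facet normal -0.661 0.647 0.380
  outer loop
   vertex 0.8 1.4 3.8
   vertex 1.3 1.5 4.5
   vertex 5.4 5.4 5.0
  endloop
 endfacet
 facet normal -0.697 -0.693 0.184
  outer loop
   vertex 0.8 1.4 3.8
   vertex 0.1 1.6 1.9
   vertex 1.1 0.7 2.3
  endloop
 endfacet
 facet normal -0.313 -0.883 0.350
  outer loop
   vertex 0.8 1.4 3.8
   vertex 1.1 0.7 2.3
   vertex 1.3 1.5 4.5
  endloop
 endfacet
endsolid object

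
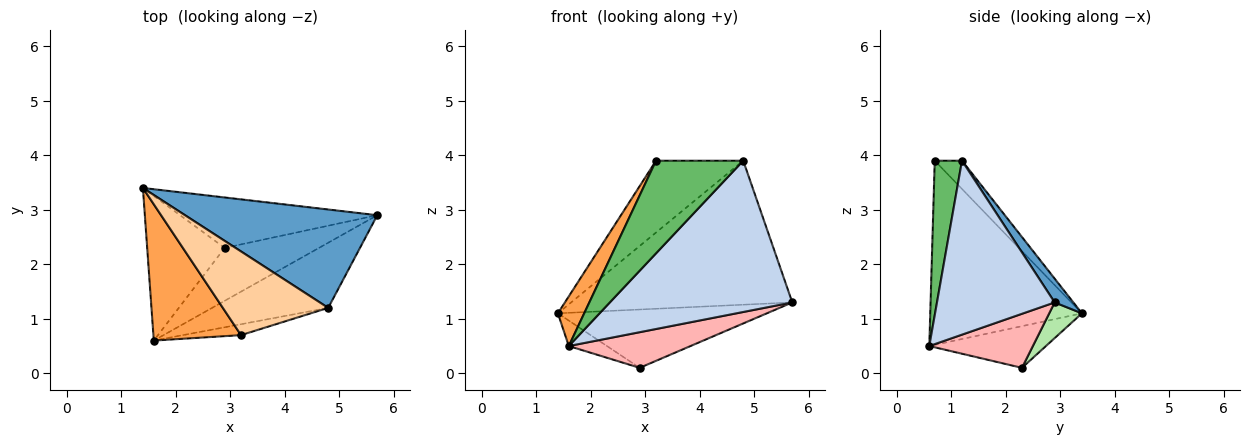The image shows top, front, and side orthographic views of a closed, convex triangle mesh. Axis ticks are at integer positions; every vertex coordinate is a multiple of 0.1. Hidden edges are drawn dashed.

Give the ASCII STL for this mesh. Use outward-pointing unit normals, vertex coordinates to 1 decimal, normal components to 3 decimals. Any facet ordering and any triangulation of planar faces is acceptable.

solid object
 facet normal 0.070 0.824 0.563
  outer loop
   vertex 4.8 1.2 3.9
   vertex 5.7 2.9 1.3
   vertex 1.4 3.4 1.1
  endloop
 endfacet
 facet normal 0.510 -0.790 -0.340
  outer loop
   vertex 4.8 1.2 3.9
   vertex 1.6 0.6 0.5
   vertex 5.7 2.9 1.3
  endloop
 endfacet
 facet normal -0.892 -0.155 0.424
  outer loop
   vertex 3.2 0.7 3.9
   vertex 1.4 3.4 1.1
   vertex 1.6 0.6 0.5
  endloop
 endfacet
 facet normal -0.199 0.638 0.744
  outer loop
   vertex 3.2 0.7 3.9
   vertex 4.8 1.2 3.9
   vertex 1.4 3.4 1.1
  endloop
 endfacet
 facet normal 0.296 -0.949 -0.112
  outer loop
   vertex 3.2 0.7 3.9
   vertex 1.6 0.6 0.5
   vertex 4.8 1.2 3.9
  endloop
 endfacet
 facet normal 0.118 0.751 -0.650
  outer loop
   vertex 2.9 2.3 0.1
   vertex 1.4 3.4 1.1
   vertex 5.7 2.9 1.3
  endloop
 endfacet
 facet normal -0.468 0.153 -0.870
  outer loop
   vertex 2.9 2.3 0.1
   vertex 1.6 0.6 0.5
   vertex 1.4 3.4 1.1
  endloop
 endfacet
 facet normal 0.429 -0.504 -0.749
  outer loop
   vertex 2.9 2.3 0.1
   vertex 5.7 2.9 1.3
   vertex 1.6 0.6 0.5
  endloop
 endfacet
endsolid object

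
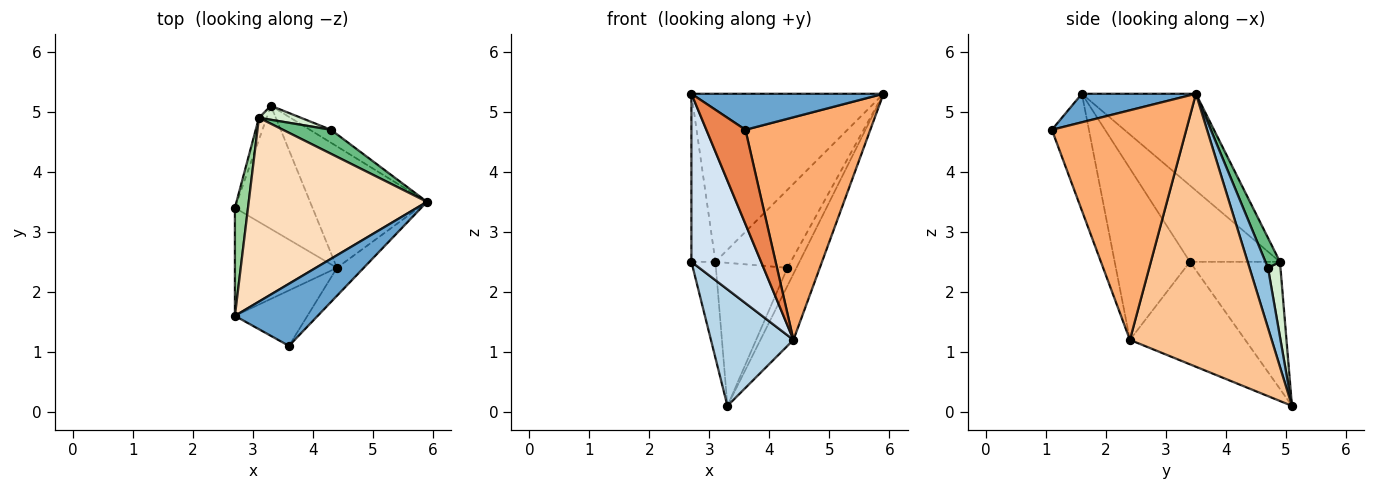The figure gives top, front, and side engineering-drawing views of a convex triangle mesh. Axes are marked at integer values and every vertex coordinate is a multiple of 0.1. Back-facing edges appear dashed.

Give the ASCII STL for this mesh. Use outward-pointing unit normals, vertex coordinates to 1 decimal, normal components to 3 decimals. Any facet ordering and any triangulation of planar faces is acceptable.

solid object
 facet normal 0.286 -0.481 0.829
  outer loop
   vertex 2.7 1.6 5.3
   vertex 3.6 1.1 4.7
   vertex 5.9 3.5 5.3
  endloop
 endfacet
 facet normal 0.857 0.418 -0.300
  outer loop
   vertex 4.3 4.7 2.4
   vertex 5.9 3.5 5.3
   vertex 3.3 5.1 0.1
  endloop
 endfacet
 facet normal -0.692 -0.496 -0.524
  outer loop
   vertex 4.4 2.4 1.2
   vertex 2.7 3.4 2.5
   vertex 3.3 5.1 0.1
  endloop
 endfacet
 facet normal -0.672 -0.623 -0.400
  outer loop
   vertex 4.4 2.4 1.2
   vertex 2.7 1.6 5.3
   vertex 2.7 3.4 2.5
  endloop
 endfacet
 facet normal -0.633 -0.668 -0.393
  outer loop
   vertex 4.4 2.4 1.2
   vertex 3.6 1.1 4.7
   vertex 2.7 1.6 5.3
  endloop
 endfacet
 facet normal 0.730 -0.678 -0.085
  outer loop
   vertex 4.4 2.4 1.2
   vertex 5.9 3.5 5.3
   vertex 3.6 1.1 4.7
  endloop
 endfacet
 facet normal 0.899 0.209 -0.385
  outer loop
   vertex 4.4 2.4 1.2
   vertex 3.3 5.1 0.1
   vertex 5.9 3.5 5.3
  endloop
 endfacet
 facet normal -0.372 0.626 0.685
  outer loop
   vertex 3.1 4.9 2.5
   vertex 2.7 1.6 5.3
   vertex 5.9 3.5 5.3
  endloop
 endfacet
 facet normal 0.181 0.940 0.289
  outer loop
   vertex 3.1 4.9 2.5
   vertex 5.9 3.5 5.3
   vertex 4.3 4.7 2.4
  endloop
 endfacet
 facet normal -0.953 0.254 0.163
  outer loop
   vertex 3.1 4.9 2.5
   vertex 2.7 3.4 2.5
   vertex 2.7 1.6 5.3
  endloop
 endfacet
 facet normal -0.965 0.257 -0.059
  outer loop
   vertex 3.1 4.9 2.5
   vertex 3.3 5.1 0.1
   vertex 2.7 3.4 2.5
  endloop
 endfacet
 facet normal 0.171 0.981 0.096
  outer loop
   vertex 3.1 4.9 2.5
   vertex 4.3 4.7 2.4
   vertex 3.3 5.1 0.1
  endloop
 endfacet
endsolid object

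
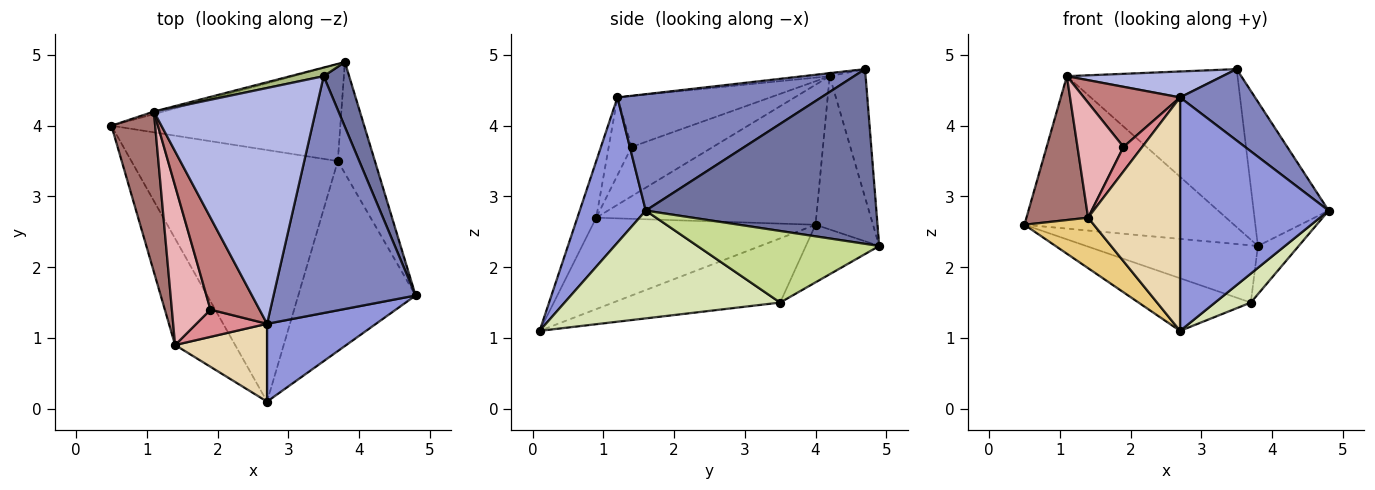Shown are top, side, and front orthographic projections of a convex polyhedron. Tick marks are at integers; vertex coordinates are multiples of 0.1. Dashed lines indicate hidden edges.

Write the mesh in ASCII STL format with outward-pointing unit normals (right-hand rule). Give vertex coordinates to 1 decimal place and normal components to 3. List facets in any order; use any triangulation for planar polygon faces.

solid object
 facet normal 0.942 0.306 0.138
  outer loop
   vertex 3.5 4.7 4.8
   vertex 4.8 1.6 2.8
   vertex 3.8 4.9 2.3
  endloop
 endfacet
 facet normal 0.617 -0.227 0.753
  outer loop
   vertex 2.7 1.2 4.4
   vertex 4.8 1.6 2.8
   vertex 3.5 4.7 4.8
  endloop
 endfacet
 facet normal 0.389 -0.874 0.291
  outer loop
   vertex 2.7 0.1 1.1
   vertex 4.8 1.6 2.8
   vertex 2.7 1.2 4.4
  endloop
 endfacet
 facet normal -0.019 -0.109 0.994
  outer loop
   vertex 1.1 4.2 4.7
   vertex 2.7 1.2 4.4
   vertex 3.5 4.7 4.8
  endloop
 endfacet
 facet normal -0.264 0.964 -0.016
  outer loop
   vertex 1.1 4.2 4.7
   vertex 3.8 4.9 2.3
   vertex 0.5 4.0 2.6
  endloop
 endfacet
 facet normal -0.206 0.977 0.053
  outer loop
   vertex 1.1 4.2 4.7
   vertex 3.5 4.7 4.8
   vertex 3.8 4.9 2.3
  endloop
 endfacet
 facet normal 0.871 0.196 -0.451
  outer loop
   vertex 3.7 3.5 1.5
   vertex 3.8 4.9 2.3
   vertex 4.8 1.6 2.8
  endloop
 endfacet
 facet normal 0.672 -0.112 -0.732
  outer loop
   vertex 3.7 3.5 1.5
   vertex 4.8 1.6 2.8
   vertex 2.7 0.1 1.1
  endloop
 endfacet
 facet normal -0.212 0.496 -0.842
  outer loop
   vertex 3.7 3.5 1.5
   vertex 0.5 4.0 2.6
   vertex 3.8 4.9 2.3
  endloop
 endfacet
 facet normal -0.291 0.196 -0.936
  outer loop
   vertex 3.7 3.5 1.5
   vertex 2.7 0.1 1.1
   vertex 0.5 4.0 2.6
  endloop
 endfacet
 facet normal -0.809 -0.252 -0.531
  outer loop
   vertex 1.4 0.9 2.7
   vertex 0.5 4.0 2.6
   vertex 2.7 0.1 1.1
  endloop
 endfacet
 facet normal -0.191 -0.931 0.310
  outer loop
   vertex 1.4 0.9 2.7
   vertex 2.7 0.1 1.1
   vertex 2.7 1.2 4.4
  endloop
 endfacet
 facet normal -0.922 -0.258 0.288
  outer loop
   vertex 1.4 0.9 2.7
   vertex 1.1 4.2 4.7
   vertex 0.5 4.0 2.6
  endloop
 endfacet
 facet normal -0.656 -0.413 0.632
  outer loop
   vertex 1.9 1.4 3.7
   vertex 2.7 1.2 4.4
   vertex 1.1 4.2 4.7
  endloop
 endfacet
 facet normal -0.633 -0.518 0.575
  outer loop
   vertex 1.9 1.4 3.7
   vertex 1.4 0.9 2.7
   vertex 2.7 1.2 4.4
  endloop
 endfacet
 facet normal -0.719 -0.407 0.563
  outer loop
   vertex 1.9 1.4 3.7
   vertex 1.1 4.2 4.7
   vertex 1.4 0.9 2.7
  endloop
 endfacet
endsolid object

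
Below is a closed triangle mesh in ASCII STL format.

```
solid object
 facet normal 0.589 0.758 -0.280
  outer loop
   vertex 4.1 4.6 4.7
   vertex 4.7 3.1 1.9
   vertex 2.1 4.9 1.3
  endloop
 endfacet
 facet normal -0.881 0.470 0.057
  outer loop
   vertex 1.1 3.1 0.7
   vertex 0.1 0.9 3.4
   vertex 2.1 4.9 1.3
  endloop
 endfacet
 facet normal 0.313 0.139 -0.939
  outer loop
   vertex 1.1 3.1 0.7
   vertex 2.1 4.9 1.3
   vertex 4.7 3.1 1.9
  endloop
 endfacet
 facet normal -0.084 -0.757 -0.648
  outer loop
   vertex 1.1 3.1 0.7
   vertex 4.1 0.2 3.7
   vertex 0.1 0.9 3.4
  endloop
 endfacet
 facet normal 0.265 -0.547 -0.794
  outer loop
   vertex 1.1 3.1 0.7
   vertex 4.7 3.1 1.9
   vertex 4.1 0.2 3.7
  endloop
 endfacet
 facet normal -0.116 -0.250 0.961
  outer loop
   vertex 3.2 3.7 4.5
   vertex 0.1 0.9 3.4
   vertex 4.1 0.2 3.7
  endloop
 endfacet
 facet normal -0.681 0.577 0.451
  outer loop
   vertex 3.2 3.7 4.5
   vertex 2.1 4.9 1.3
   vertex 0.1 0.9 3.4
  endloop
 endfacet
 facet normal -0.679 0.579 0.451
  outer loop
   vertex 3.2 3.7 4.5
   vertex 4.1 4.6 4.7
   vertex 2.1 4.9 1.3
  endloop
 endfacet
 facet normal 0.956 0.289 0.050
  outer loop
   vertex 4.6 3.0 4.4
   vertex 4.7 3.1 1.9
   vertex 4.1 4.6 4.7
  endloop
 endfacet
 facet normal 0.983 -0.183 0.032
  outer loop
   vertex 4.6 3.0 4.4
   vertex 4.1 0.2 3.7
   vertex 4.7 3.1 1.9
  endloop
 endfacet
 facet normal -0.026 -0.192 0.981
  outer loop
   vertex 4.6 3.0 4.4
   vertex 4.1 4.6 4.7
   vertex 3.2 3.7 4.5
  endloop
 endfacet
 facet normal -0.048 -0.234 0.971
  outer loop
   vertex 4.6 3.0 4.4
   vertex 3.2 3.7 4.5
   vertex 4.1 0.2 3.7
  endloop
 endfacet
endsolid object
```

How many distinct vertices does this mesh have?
8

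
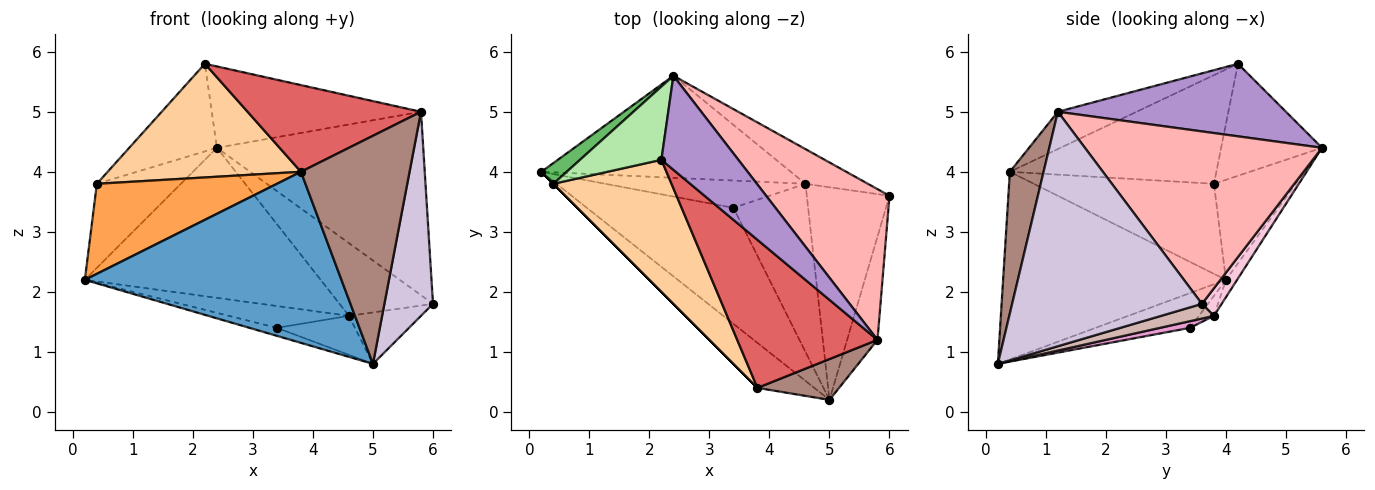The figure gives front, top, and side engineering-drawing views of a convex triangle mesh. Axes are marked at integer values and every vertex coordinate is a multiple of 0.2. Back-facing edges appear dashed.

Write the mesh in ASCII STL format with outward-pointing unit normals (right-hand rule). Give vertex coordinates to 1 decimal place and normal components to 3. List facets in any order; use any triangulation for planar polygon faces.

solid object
 facet normal -0.643 -0.741 -0.195
  outer loop
   vertex 3.8 0.4 4.0
   vertex 0.2 4.0 2.2
   vertex 5.0 0.2 0.8
  endloop
 endfacet
 facet normal -0.230 0.067 -0.971
  outer loop
   vertex 3.4 3.4 1.4
   vertex 5.0 0.2 0.8
   vertex 0.2 4.0 2.2
  endloop
 endfacet
 facet normal -0.707 -0.707 0.000
  outer loop
   vertex 0.4 3.8 3.8
   vertex 0.2 4.0 2.2
   vertex 3.8 0.4 4.0
  endloop
 endfacet
 facet normal -0.572 -0.535 0.622
  outer loop
   vertex 0.4 3.8 3.8
   vertex 3.8 0.4 4.0
   vertex 2.2 4.2 5.8
  endloop
 endfacet
 facet normal -0.687 0.705 0.174
  outer loop
   vertex 0.4 3.8 3.8
   vertex 2.4 5.6 4.4
   vertex 0.2 4.0 2.2
  endloop
 endfacet
 facet normal -0.662 0.575 0.481
  outer loop
   vertex 0.4 3.8 3.8
   vertex 2.2 4.2 5.8
   vertex 2.4 5.6 4.4
  endloop
 endfacet
 facet normal -0.224 -0.493 0.841
  outer loop
   vertex 5.8 1.2 5.0
   vertex 2.2 4.2 5.8
   vertex 3.8 0.4 4.0
  endloop
 endfacet
 facet normal 0.664 0.578 0.475
  outer loop
   vertex 5.8 1.2 5.0
   vertex 6.0 3.6 1.8
   vertex 2.4 5.6 4.4
  endloop
 endfacet
 facet normal 0.581 0.533 0.616
  outer loop
   vertex 5.8 1.2 5.0
   vertex 2.4 5.6 4.4
   vertex 2.2 4.2 5.8
  endloop
 endfacet
 facet normal 0.961 -0.246 -0.124
  outer loop
   vertex 5.8 1.2 5.0
   vertex 5.0 0.2 0.8
   vertex 6.0 3.6 1.8
  endloop
 endfacet
 facet normal 0.292 -0.941 0.168
  outer loop
   vertex 5.8 1.2 5.0
   vertex 3.8 0.4 4.0
   vertex 5.0 0.2 0.8
  endloop
 endfacet
 facet normal 0.170 0.232 -0.958
  outer loop
   vertex 4.6 3.8 1.6
   vertex 6.0 3.6 1.8
   vertex 5.0 0.2 0.8
  endloop
 endfacet
 facet normal 0.087 0.225 -0.970
  outer loop
   vertex 4.6 3.8 1.6
   vertex 5.0 0.2 0.8
   vertex 3.4 3.4 1.4
  endloop
 endfacet
 facet normal 0.187 0.887 -0.423
  outer loop
   vertex 4.6 3.8 1.6
   vertex 2.4 5.6 4.4
   vertex 6.0 3.6 1.8
  endloop
 endfacet
 facet normal -0.078 0.623 -0.778
  outer loop
   vertex 4.6 3.8 1.6
   vertex 3.4 3.4 1.4
   vertex 0.2 4.0 2.2
  endloop
 endfacet
 facet normal -0.039 0.826 -0.562
  outer loop
   vertex 4.6 3.8 1.6
   vertex 0.2 4.0 2.2
   vertex 2.4 5.6 4.4
  endloop
 endfacet
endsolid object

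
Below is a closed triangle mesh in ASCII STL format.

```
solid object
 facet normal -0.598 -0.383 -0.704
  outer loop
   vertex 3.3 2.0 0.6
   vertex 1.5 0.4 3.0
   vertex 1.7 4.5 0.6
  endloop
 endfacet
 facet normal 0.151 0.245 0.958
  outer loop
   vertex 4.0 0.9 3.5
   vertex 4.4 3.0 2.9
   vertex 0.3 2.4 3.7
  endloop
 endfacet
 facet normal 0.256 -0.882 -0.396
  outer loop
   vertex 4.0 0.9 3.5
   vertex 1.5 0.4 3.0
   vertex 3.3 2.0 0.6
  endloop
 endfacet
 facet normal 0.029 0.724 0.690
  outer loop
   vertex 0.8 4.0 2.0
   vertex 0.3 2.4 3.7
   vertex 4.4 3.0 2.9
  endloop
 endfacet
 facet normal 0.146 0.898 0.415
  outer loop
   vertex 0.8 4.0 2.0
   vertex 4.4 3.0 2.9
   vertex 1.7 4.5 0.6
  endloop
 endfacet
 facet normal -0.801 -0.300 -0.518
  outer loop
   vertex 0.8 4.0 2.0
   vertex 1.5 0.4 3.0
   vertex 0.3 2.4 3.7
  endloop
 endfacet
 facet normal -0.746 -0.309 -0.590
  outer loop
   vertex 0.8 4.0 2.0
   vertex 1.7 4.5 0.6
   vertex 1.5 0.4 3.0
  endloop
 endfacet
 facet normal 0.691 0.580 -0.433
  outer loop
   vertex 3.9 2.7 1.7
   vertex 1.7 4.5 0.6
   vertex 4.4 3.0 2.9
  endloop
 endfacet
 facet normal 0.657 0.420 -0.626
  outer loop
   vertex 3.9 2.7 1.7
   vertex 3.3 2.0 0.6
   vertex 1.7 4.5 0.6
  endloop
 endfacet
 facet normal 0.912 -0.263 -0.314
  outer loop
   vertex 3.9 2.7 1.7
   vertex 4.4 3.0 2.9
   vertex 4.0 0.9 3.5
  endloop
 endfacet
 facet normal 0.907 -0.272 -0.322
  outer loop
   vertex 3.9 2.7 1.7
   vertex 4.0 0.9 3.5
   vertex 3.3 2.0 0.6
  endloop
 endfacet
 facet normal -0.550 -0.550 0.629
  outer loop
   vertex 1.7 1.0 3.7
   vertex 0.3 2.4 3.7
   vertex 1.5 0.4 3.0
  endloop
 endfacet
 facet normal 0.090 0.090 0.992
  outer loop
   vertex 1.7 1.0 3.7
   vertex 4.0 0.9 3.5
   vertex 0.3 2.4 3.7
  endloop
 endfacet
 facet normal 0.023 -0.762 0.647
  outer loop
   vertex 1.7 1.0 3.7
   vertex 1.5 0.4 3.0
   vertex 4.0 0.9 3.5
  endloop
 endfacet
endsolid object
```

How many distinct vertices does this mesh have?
9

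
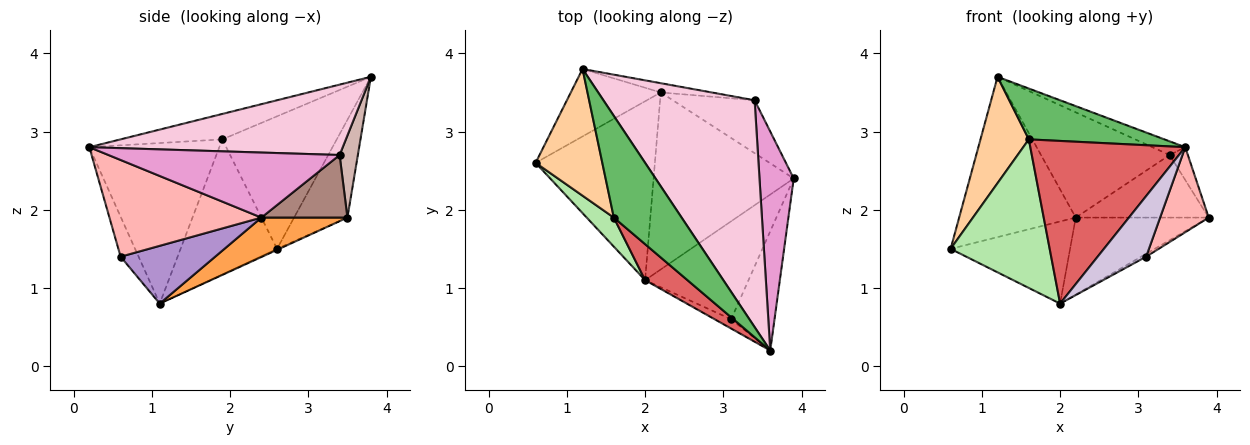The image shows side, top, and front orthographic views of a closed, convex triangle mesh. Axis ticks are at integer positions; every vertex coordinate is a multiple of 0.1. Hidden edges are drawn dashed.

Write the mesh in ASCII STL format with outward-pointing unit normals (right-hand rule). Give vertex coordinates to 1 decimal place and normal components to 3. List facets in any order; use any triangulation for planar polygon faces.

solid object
 facet normal -0.388 0.849 -0.357
  outer loop
   vertex 2.2 3.5 1.9
   vertex 0.6 2.6 1.5
   vertex 1.2 3.8 3.7
  endloop
 endfacet
 facet normal -0.007 0.417 -0.909
  outer loop
   vertex 2.2 3.5 1.9
   vertex 2.0 1.1 0.8
   vertex 0.6 2.6 1.5
  endloop
 endfacet
 facet normal 0.250 0.386 -0.888
  outer loop
   vertex 2.2 3.5 1.9
   vertex 3.9 2.4 1.9
   vertex 2.0 1.1 0.8
  endloop
 endfacet
 facet normal -0.836 -0.353 0.420
  outer loop
   vertex 1.6 1.9 2.9
   vertex 1.2 3.8 3.7
   vertex 0.6 2.6 1.5
  endloop
 endfacet
 facet normal -0.318 -0.424 0.848
  outer loop
   vertex 1.6 1.9 2.9
   vertex 3.6 0.2 2.8
   vertex 1.2 3.8 3.7
  endloop
 endfacet
 facet normal -0.691 -0.710 0.139
  outer loop
   vertex 1.6 1.9 2.9
   vertex 0.6 2.6 1.5
   vertex 2.0 1.1 0.8
  endloop
 endfacet
 facet normal -0.634 -0.755 0.167
  outer loop
   vertex 1.6 1.9 2.9
   vertex 2.0 1.1 0.8
   vertex 3.6 0.2 2.8
  endloop
 endfacet
 facet normal 0.876 -0.280 -0.393
  outer loop
   vertex 3.1 0.6 1.4
   vertex 3.9 2.4 1.9
   vertex 3.6 0.2 2.8
  endloop
 endfacet
 facet normal 0.488 0.026 -0.873
  outer loop
   vertex 3.1 0.6 1.4
   vertex 2.0 1.1 0.8
   vertex 3.9 2.4 1.9
  endloop
 endfacet
 facet normal -0.344 -0.928 -0.142
  outer loop
   vertex 3.1 0.6 1.4
   vertex 3.6 0.2 2.8
   vertex 2.0 1.1 0.8
  endloop
 endfacet
 facet normal 0.443 0.685 -0.579
  outer loop
   vertex 3.4 3.4 2.7
   vertex 3.9 2.4 1.9
   vertex 2.2 3.5 1.9
  endloop
 endfacet
 facet normal 0.140 0.986 -0.087
  outer loop
   vertex 3.4 3.4 2.7
   vertex 2.2 3.5 1.9
   vertex 1.2 3.8 3.7
  endloop
 endfacet
 facet normal 0.883 0.070 0.465
  outer loop
   vertex 3.4 3.4 2.7
   vertex 3.6 0.2 2.8
   vertex 3.9 2.4 1.9
  endloop
 endfacet
 facet normal 0.421 0.055 0.905
  outer loop
   vertex 3.4 3.4 2.7
   vertex 1.2 3.8 3.7
   vertex 3.6 0.2 2.8
  endloop
 endfacet
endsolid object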